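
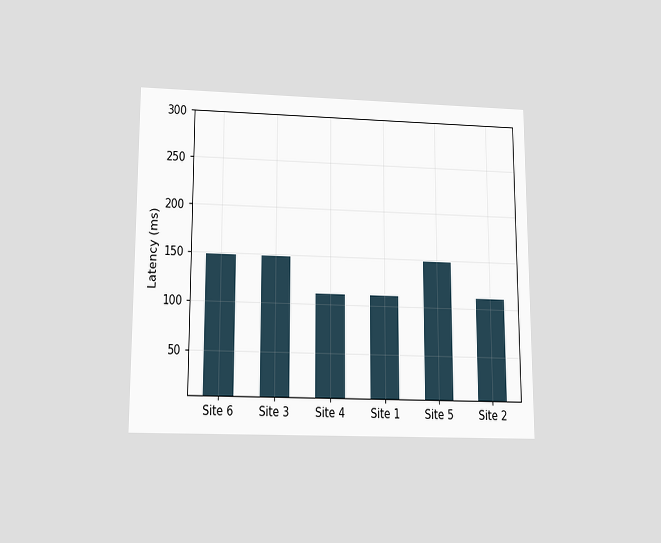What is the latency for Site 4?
111ms

The chart is viewed slightly from below. Reading along the chart's y-axis, the Site 4 bar reaches 111ms.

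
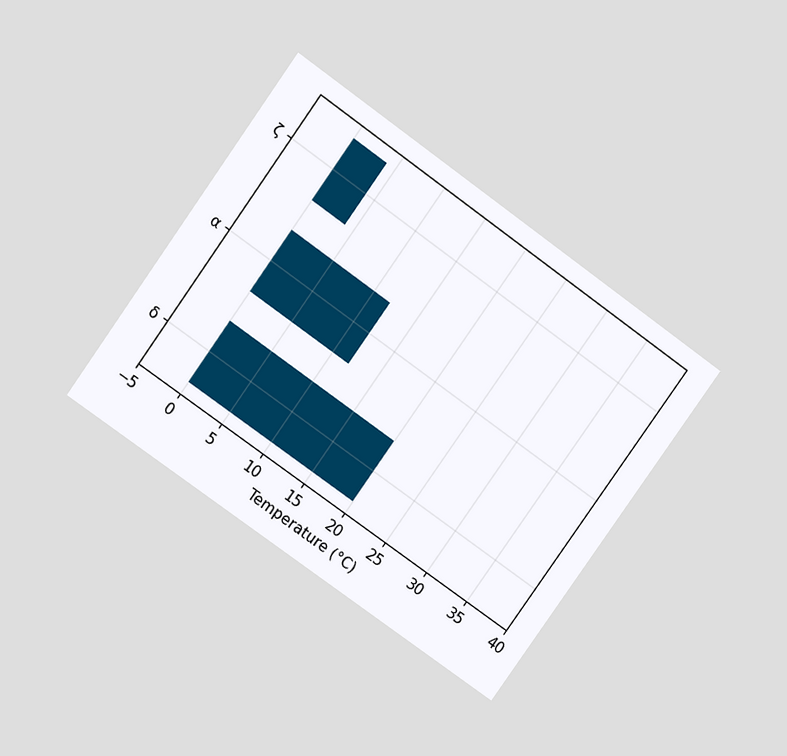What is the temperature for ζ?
The chart is tilted about 36° clockwise and viewed at a slight angle. Reading along the chart's x-axis, the ζ bar reaches 4°C.

4°C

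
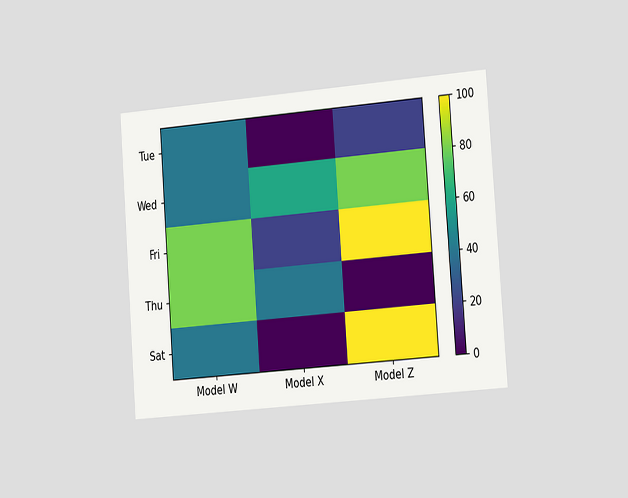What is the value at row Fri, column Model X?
The chart is tilted about 4° counter-clockwise and viewed slightly from the right. Matching cell (Fri, Model X) against the colorbar gives 20.

20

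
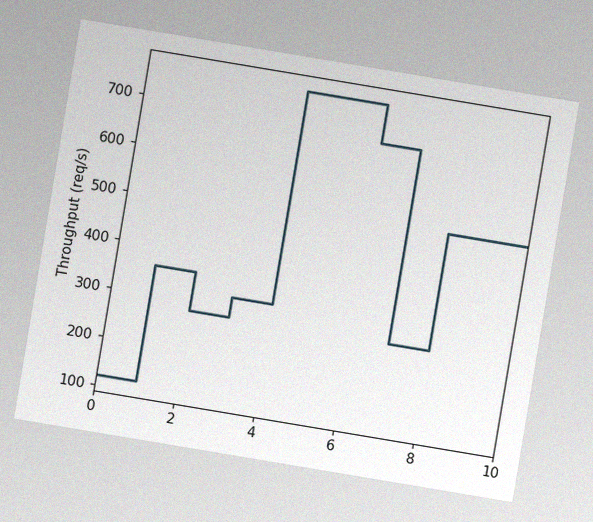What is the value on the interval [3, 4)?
320req/s

The chart is tilted about 10° clockwise, with some photo noise. On [3, 4) the step sits at 320req/s.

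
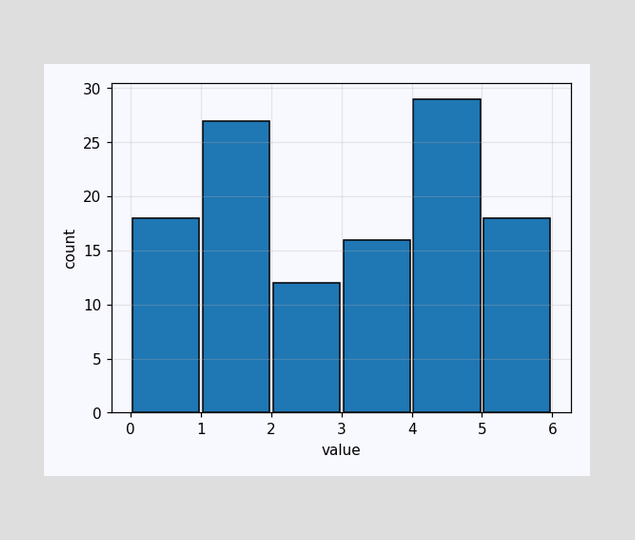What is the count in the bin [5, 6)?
The [5, 6) bin has height 18.

18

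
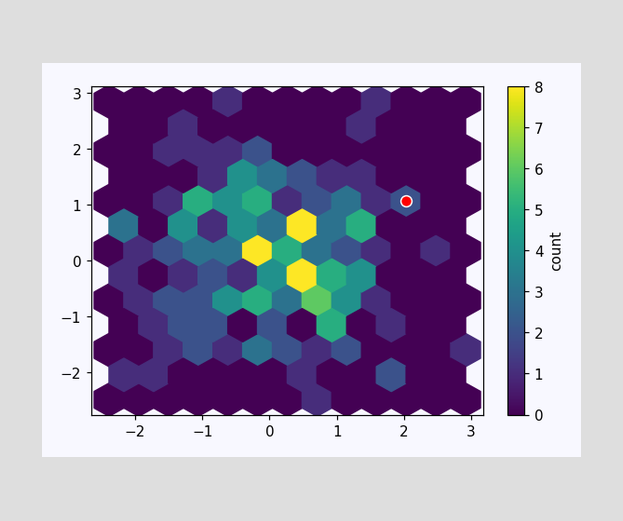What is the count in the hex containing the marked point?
2

The marked hex reads 2 on the colorbar.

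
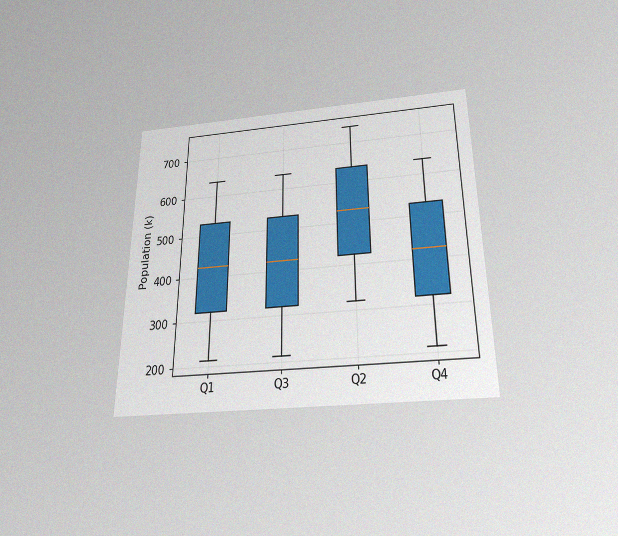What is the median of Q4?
The chart is viewed slightly from below, with some photo noise. The median line in the Q4 box sits at 424k.

424k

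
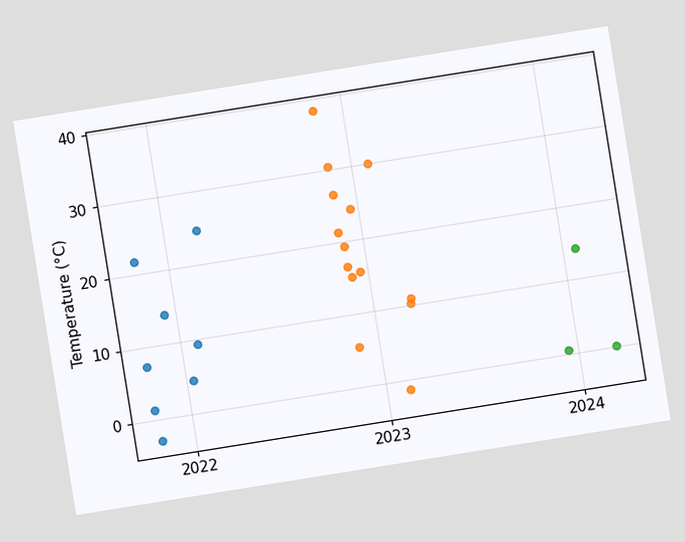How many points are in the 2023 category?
14

The chart is tilted about 9° counter-clockwise. Counting the markers in the 2023 column gives 14.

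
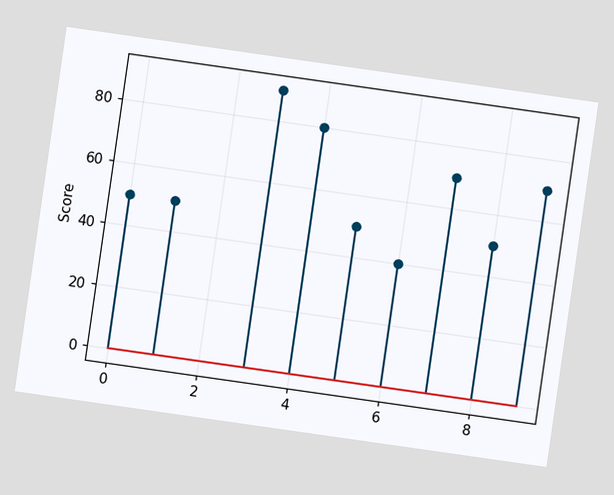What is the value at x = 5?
50

The chart is tilted about 8° clockwise. The stem at x=5 reaches 50.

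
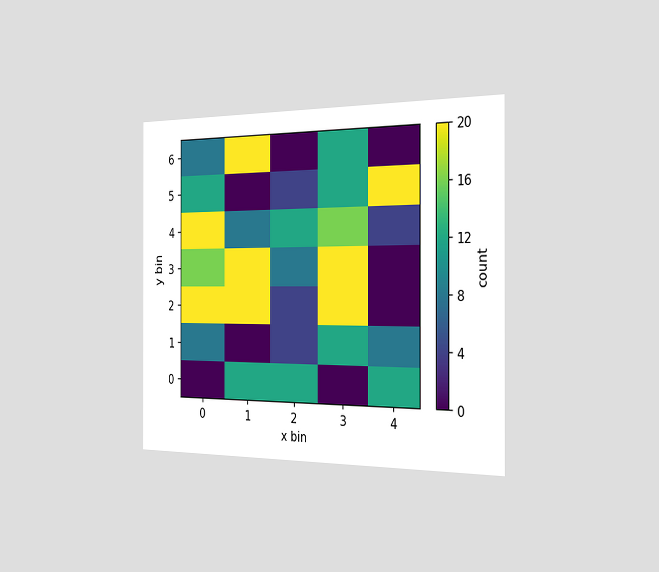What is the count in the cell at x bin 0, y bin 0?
0

The chart is viewed slightly from the right. Matching the cell (0, 0) against the colorbar gives 0.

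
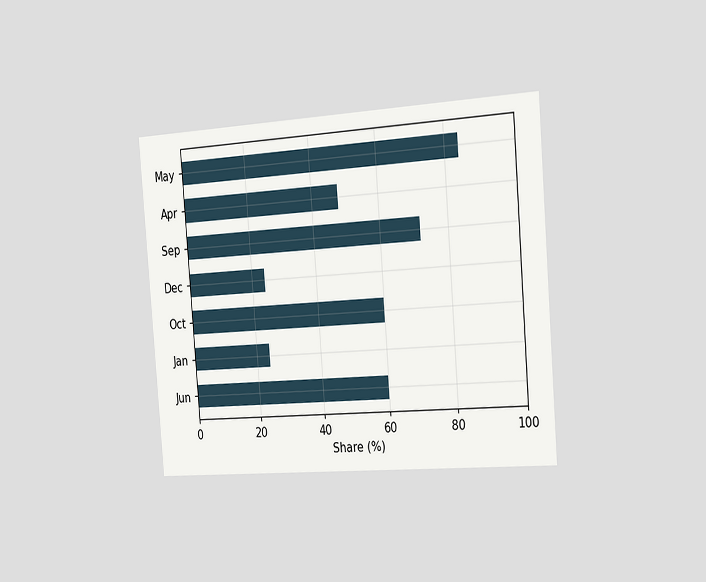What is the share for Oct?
60%

The chart is tilted about 4° counter-clockwise and viewed slightly from the right. Reading along the chart's x-axis, the Oct bar reaches 60%.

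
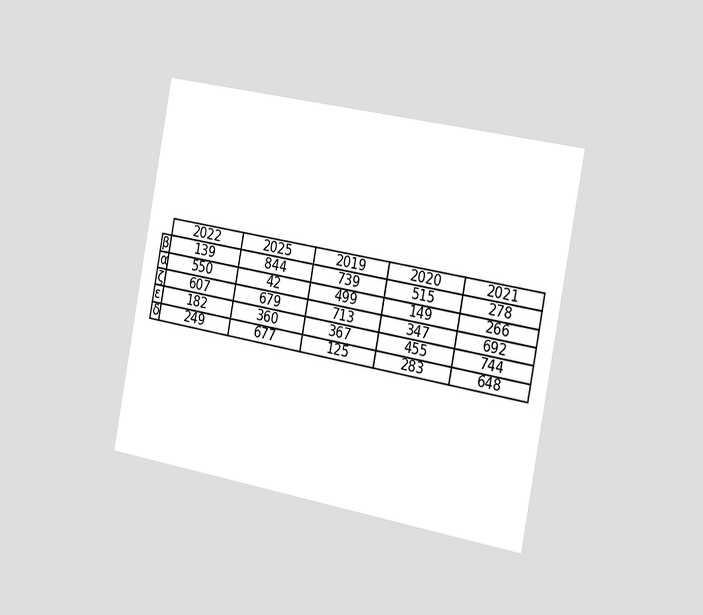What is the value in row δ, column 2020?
The chart is tilted about 11° clockwise and viewed slightly from the right. The (δ, 2020) cell reads 283.

283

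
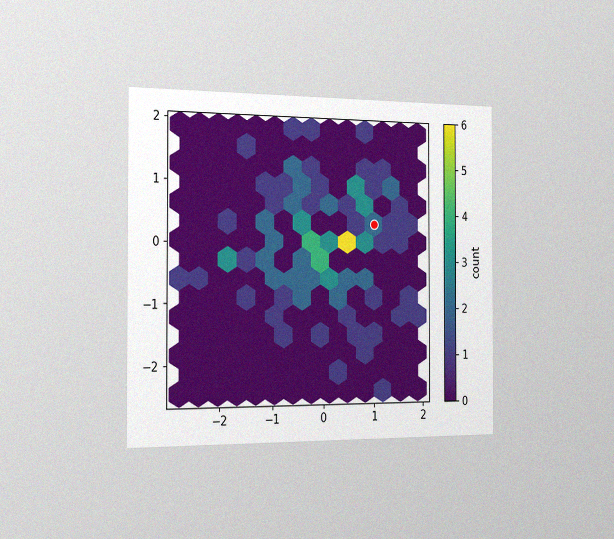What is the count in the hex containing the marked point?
2

The chart is viewed slightly from the left, with some photo noise. The marked hex reads 2 on the colorbar.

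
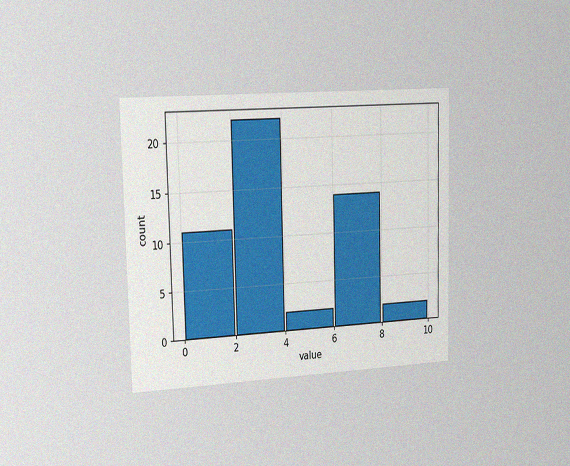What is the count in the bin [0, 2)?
The chart is viewed slightly from the left, with some photo noise. The [0, 2) bin has height 11.

11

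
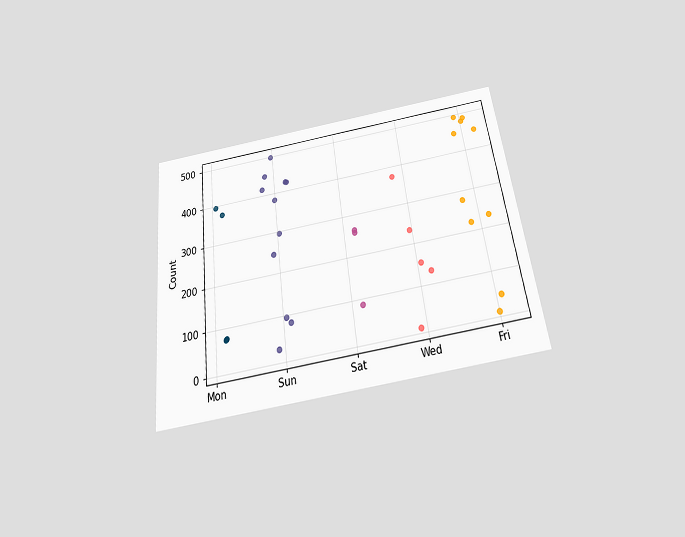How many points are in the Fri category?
10

The chart is tilted about 7° counter-clockwise and viewed slightly from below. Counting the markers in the Fri column gives 10.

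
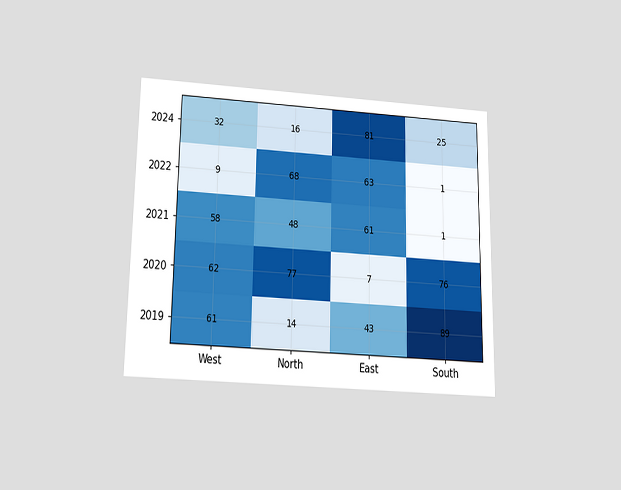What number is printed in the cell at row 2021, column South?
The chart is viewed slightly from below. The (2021, South) cell reads 1.

1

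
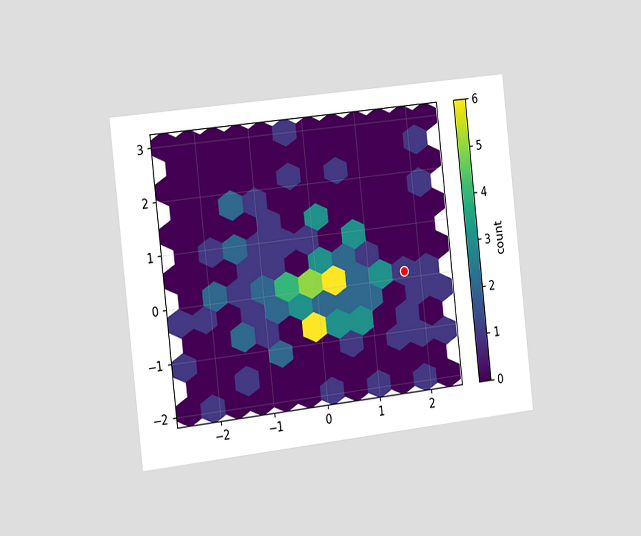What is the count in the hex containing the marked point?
The chart is tilted about 6° counter-clockwise and viewed slightly from the left. The marked hex reads 1 on the colorbar.

1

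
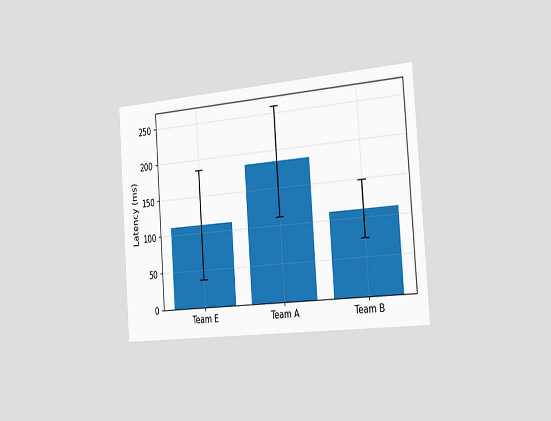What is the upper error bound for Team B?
The chart is tilted about 4° counter-clockwise and viewed slightly from the right. The Team B bar's upper whisker reaches 148ms.

148ms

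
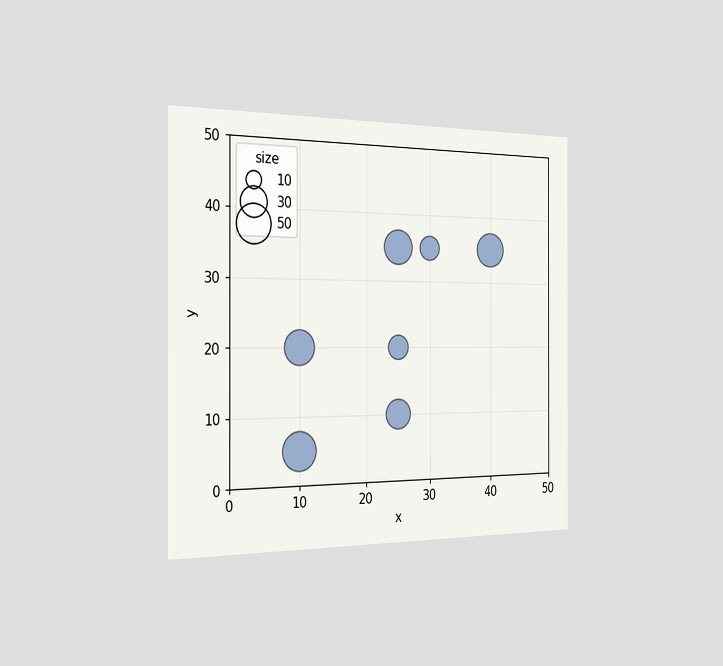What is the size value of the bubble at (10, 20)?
The chart is viewed slightly from the left. Matching the bubble at (10, 20) against the size legend gives 40.

40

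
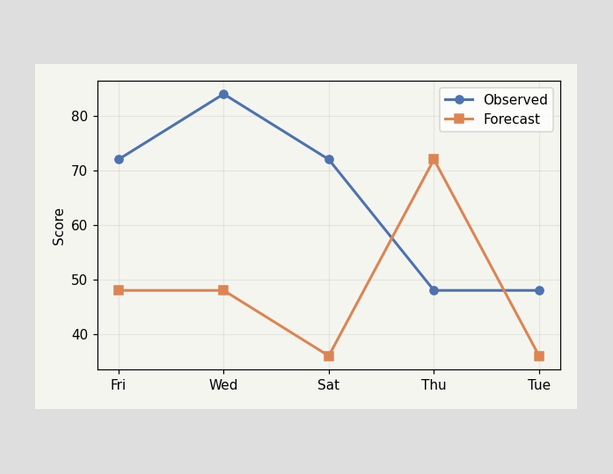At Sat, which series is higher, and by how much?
At Sat, Observed sits above the other line by 36.

Observed, by 36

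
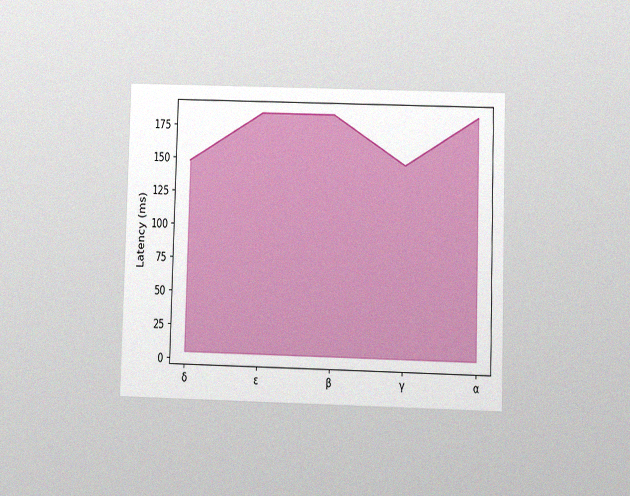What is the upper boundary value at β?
185ms

The chart is viewed at a slight angle, with some photo noise. At β the upper boundary is at 185ms.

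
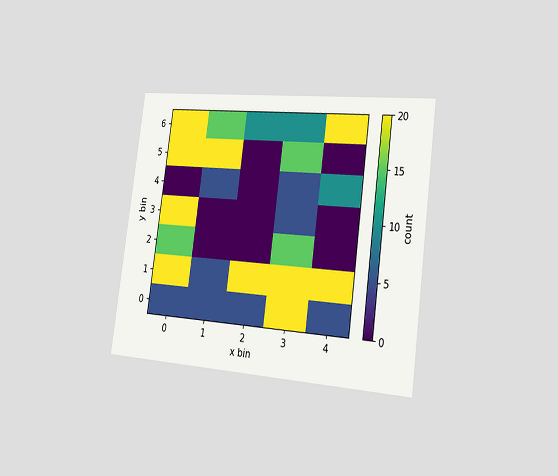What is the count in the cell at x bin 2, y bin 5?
0

The chart is tilted about 8° clockwise and viewed slightly from the right. Matching the cell (2, 5) against the colorbar gives 0.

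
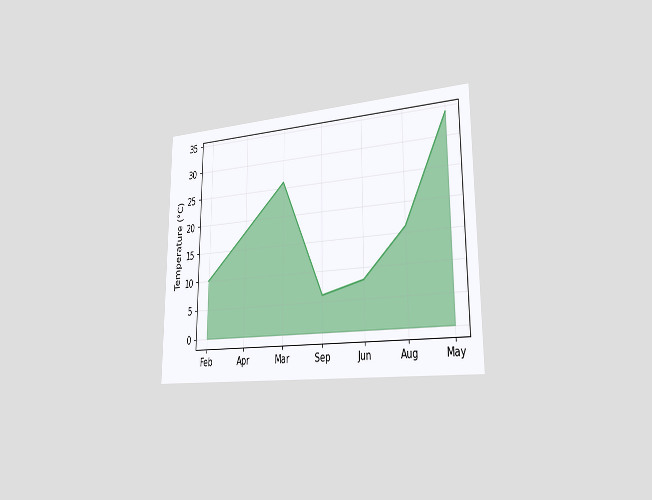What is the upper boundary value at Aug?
16°C

The chart is viewed slightly from the right. At Aug the upper boundary is at 16°C.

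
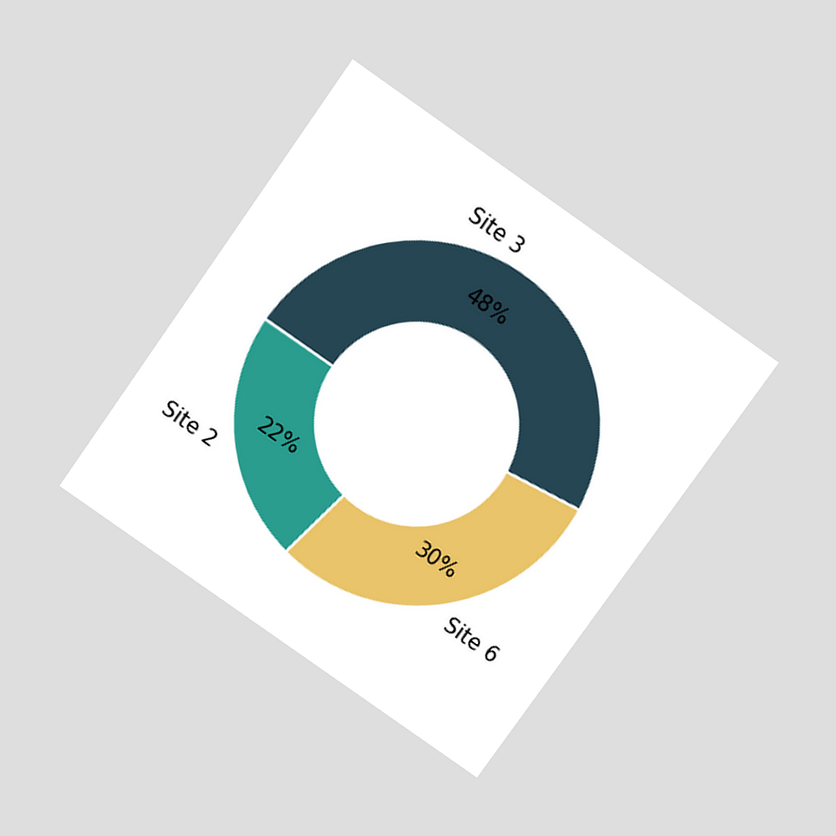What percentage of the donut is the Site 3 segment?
The chart is tilted about 35° clockwise and viewed at a slight angle. The Site 3 segment takes up 48% of the ring.

48%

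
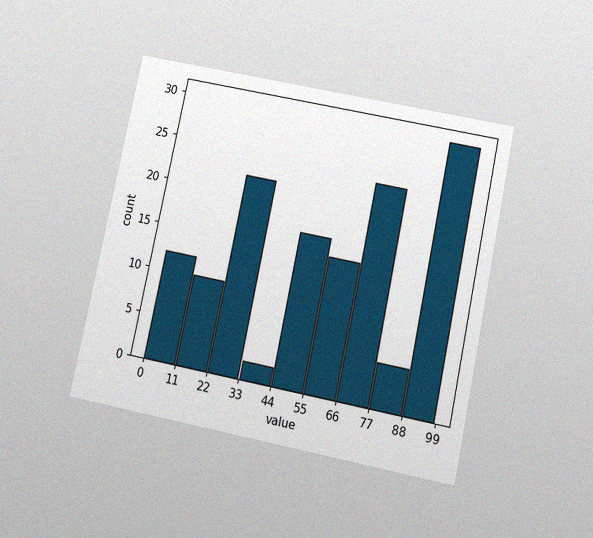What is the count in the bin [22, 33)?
The chart is tilted about 12° clockwise and viewed slightly from below, with some photo noise. The [22, 33) bin has height 22.

22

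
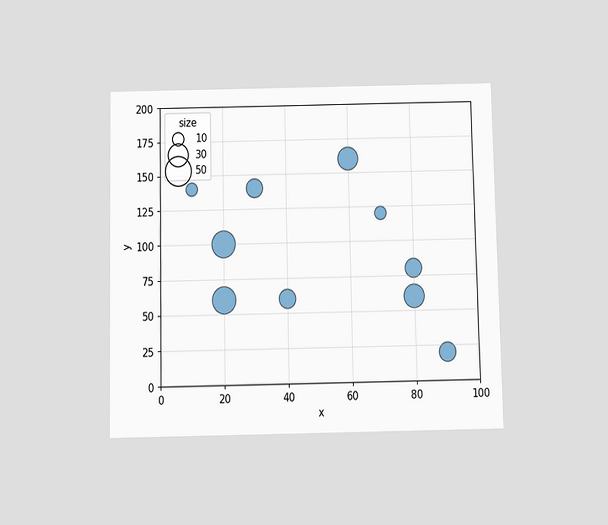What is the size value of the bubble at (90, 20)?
The chart is viewed slightly from below. Matching the bubble at (90, 20) against the size legend gives 20.

20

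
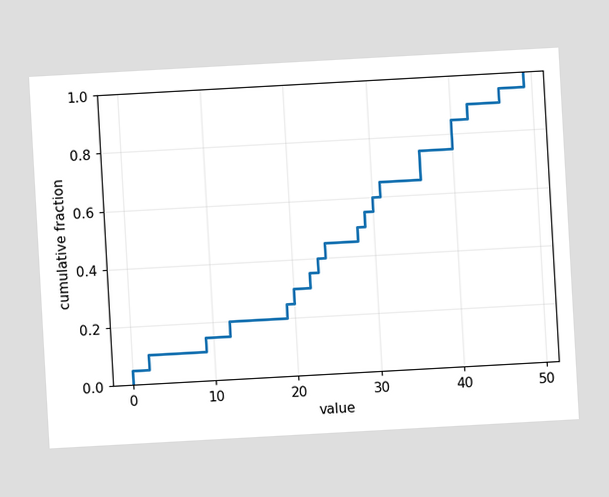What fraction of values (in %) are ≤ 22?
The chart is tilted about 3° counter-clockwise. At x=22 the ECDF step is at 35%.

35%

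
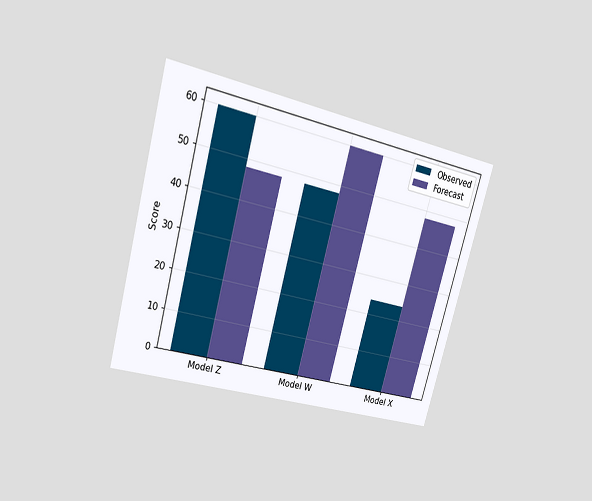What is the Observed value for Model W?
The chart is tilted about 15° clockwise and viewed at a slight angle. The Observed bar at Model W reaches 48 on the y-axis.

48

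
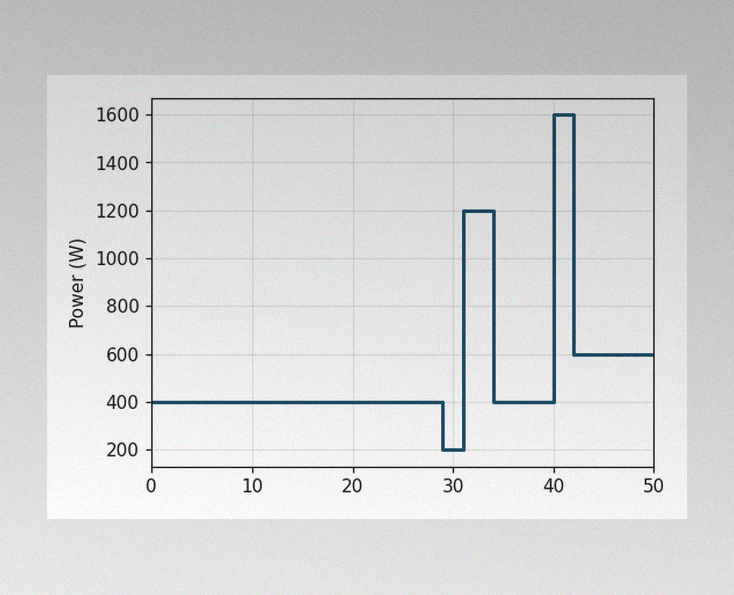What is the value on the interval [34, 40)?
The image has some photo noise and uneven lighting. On [34, 40) the step sits at 400W.

400W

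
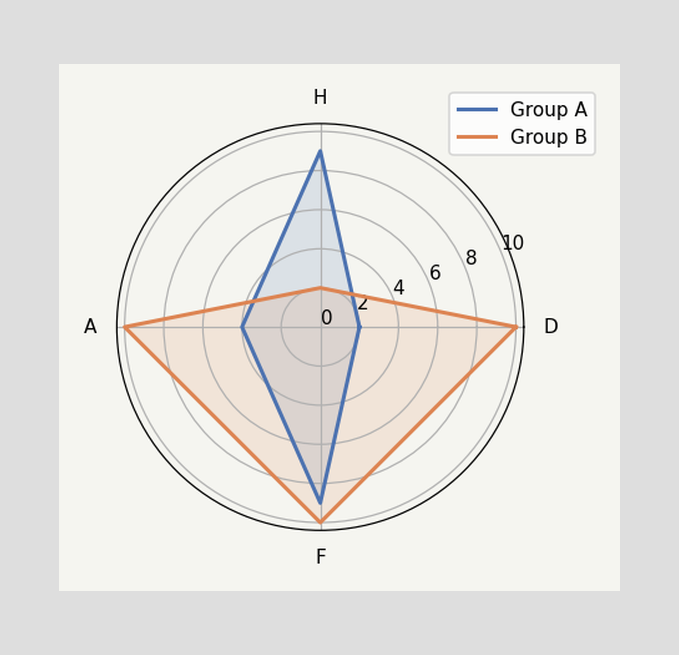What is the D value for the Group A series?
On the D axis, Group A reaches 2.

2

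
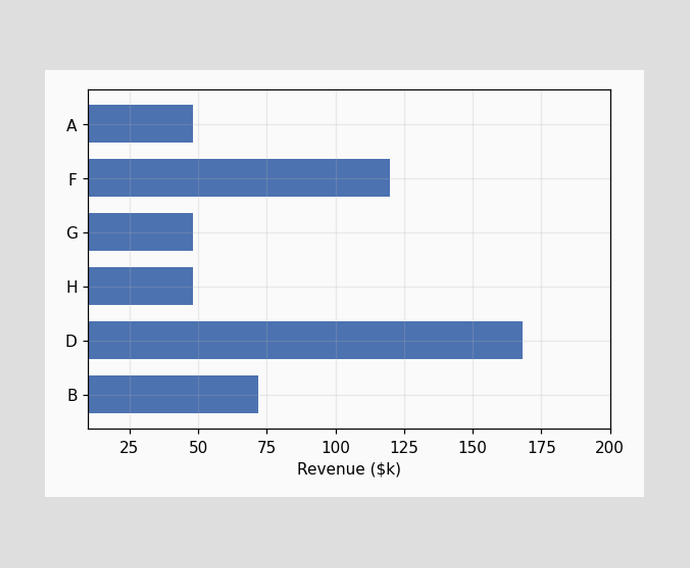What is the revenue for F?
$120k

Reading along the chart's x-axis, the F bar reaches $120k.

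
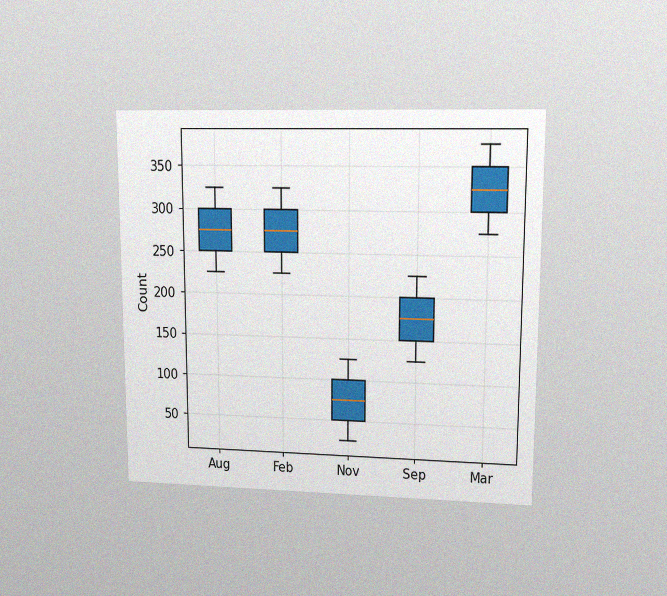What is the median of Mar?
325

The chart is viewed at a slight angle, with some photo noise. The median line in the Mar box sits at 325.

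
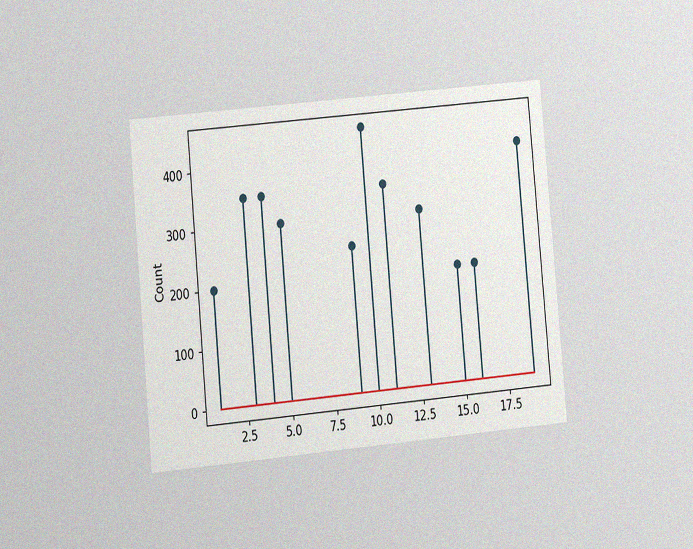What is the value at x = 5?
The chart is tilted about 5° counter-clockwise and viewed at a slight angle, with some photo noise. The stem at x=5 reaches 300.

300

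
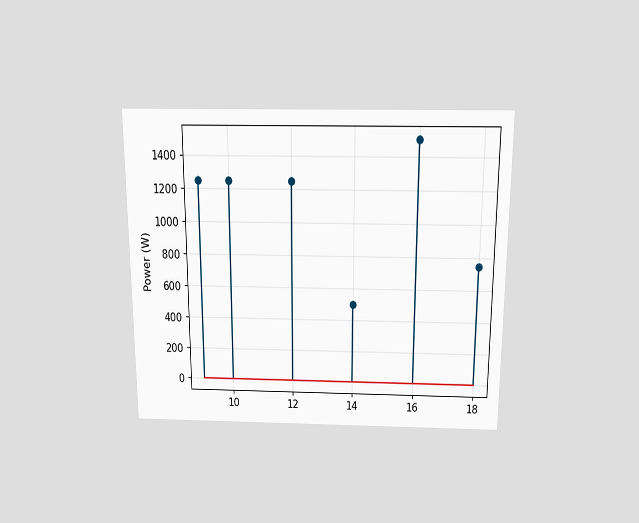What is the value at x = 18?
The chart is viewed slightly from above. The stem at x=18 reaches 750W.

750W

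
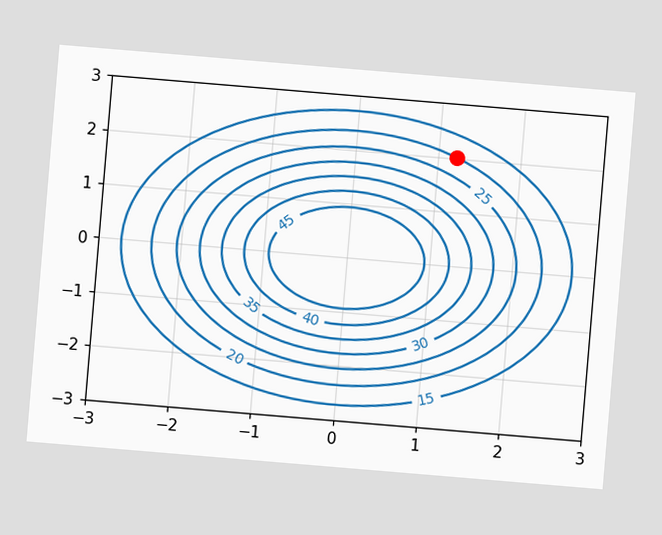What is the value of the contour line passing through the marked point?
The chart is tilted about 5° clockwise. The marked point sits on the contour labelled 20.

20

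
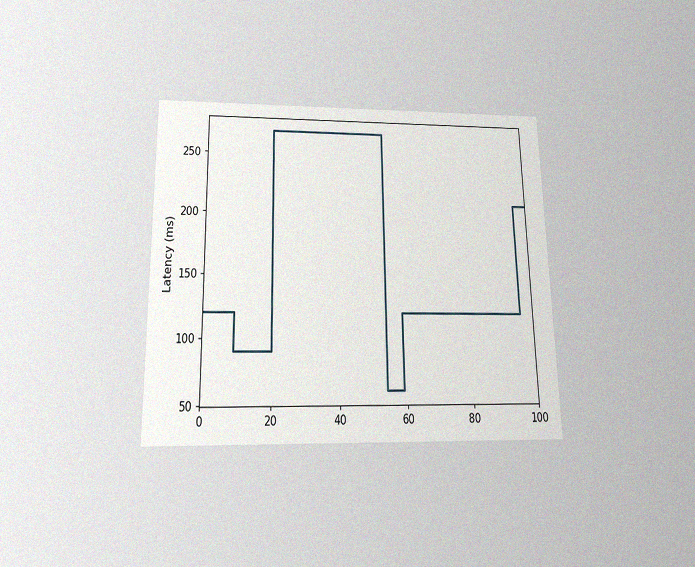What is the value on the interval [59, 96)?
120ms

The chart is viewed slightly from below, with some photo noise. On [59, 96) the step sits at 120ms.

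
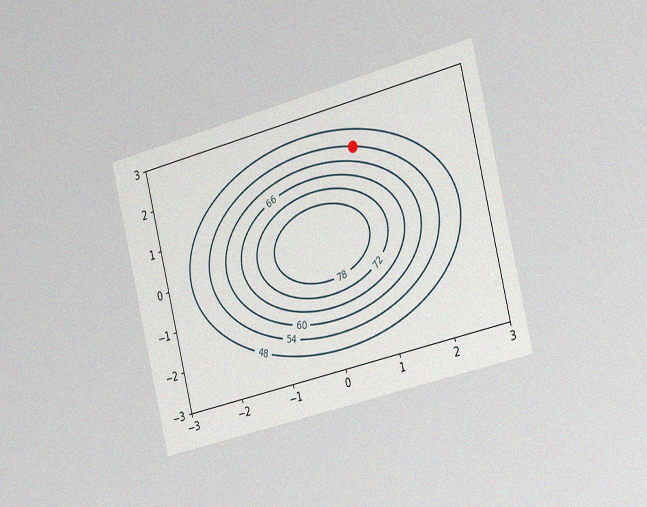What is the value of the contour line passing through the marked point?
The chart is tilted about 14° counter-clockwise and viewed slightly from the right, with some photo noise. The marked point sits on the contour labelled 54.

54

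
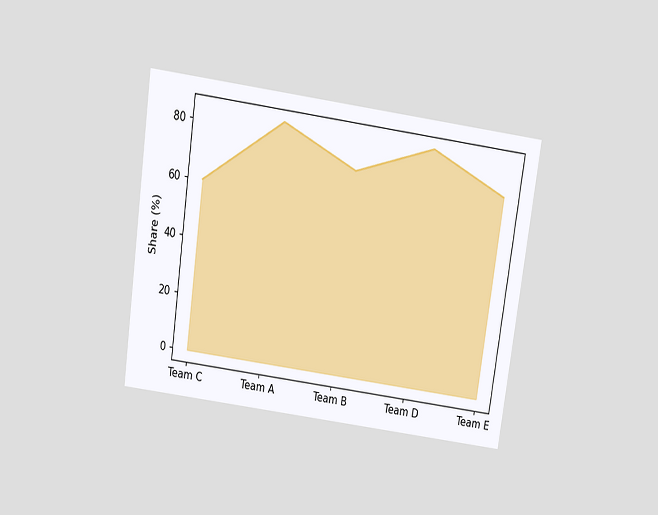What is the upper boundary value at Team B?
72%

The chart is tilted about 8° clockwise and viewed slightly from above. At Team B the upper boundary is at 72%.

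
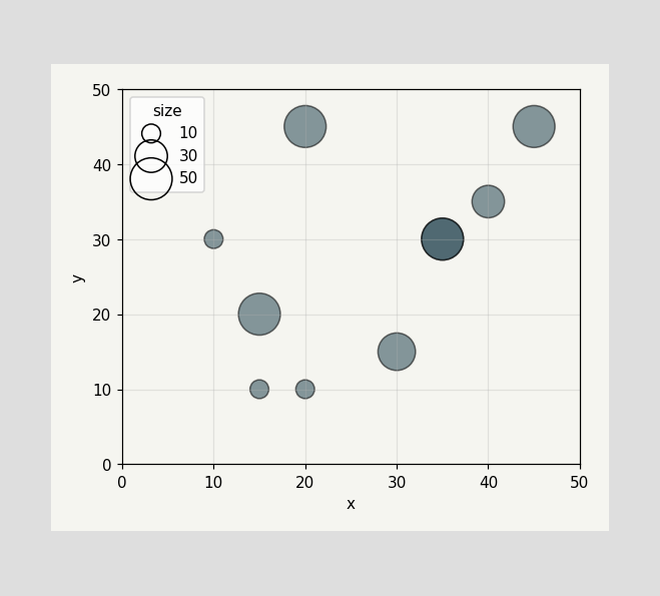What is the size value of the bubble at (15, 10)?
Matching the bubble at (15, 10) against the size legend gives 10.

10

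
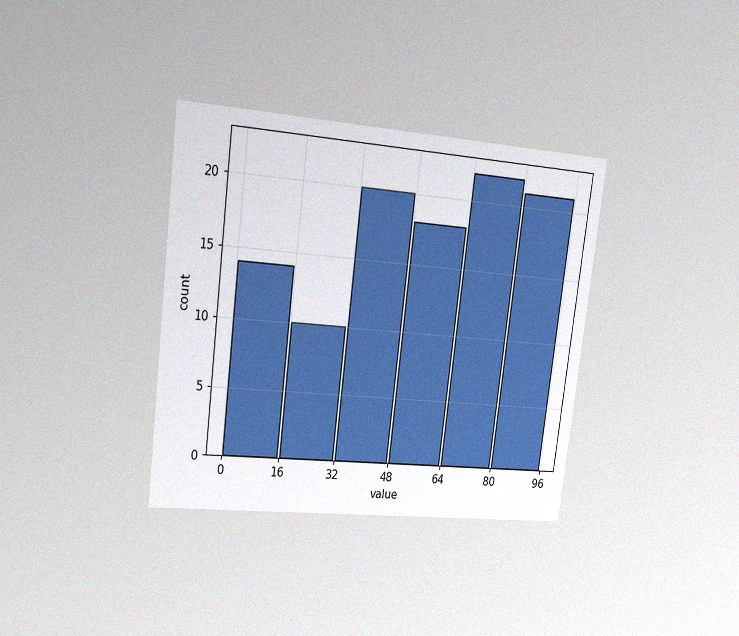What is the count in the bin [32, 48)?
20

The chart is tilted about 7° clockwise and viewed slightly from the left, with some photo noise. The [32, 48) bin has height 20.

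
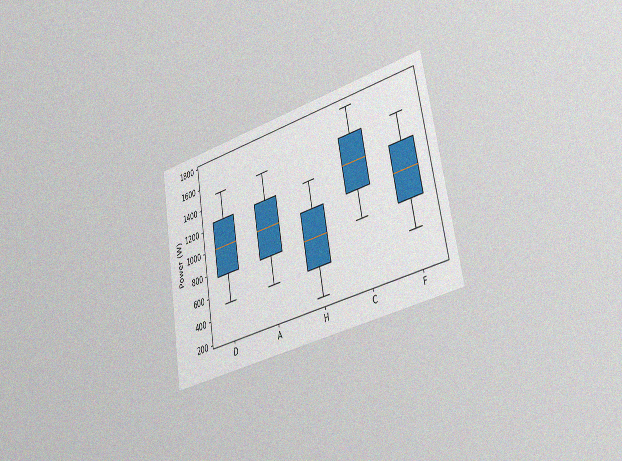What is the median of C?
1250W

The chart is tilted about 10° counter-clockwise and viewed slightly from the right, with some photo noise. The median line in the C box sits at 1250W.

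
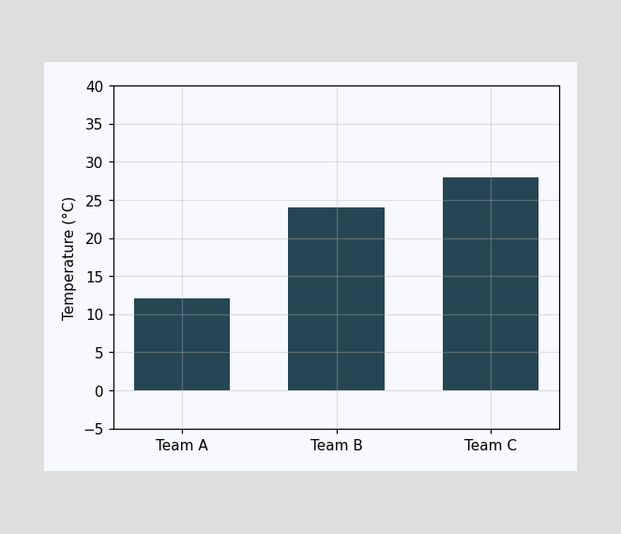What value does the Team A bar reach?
Reading along the chart's y-axis, the Team A bar reaches 12°C.

12°C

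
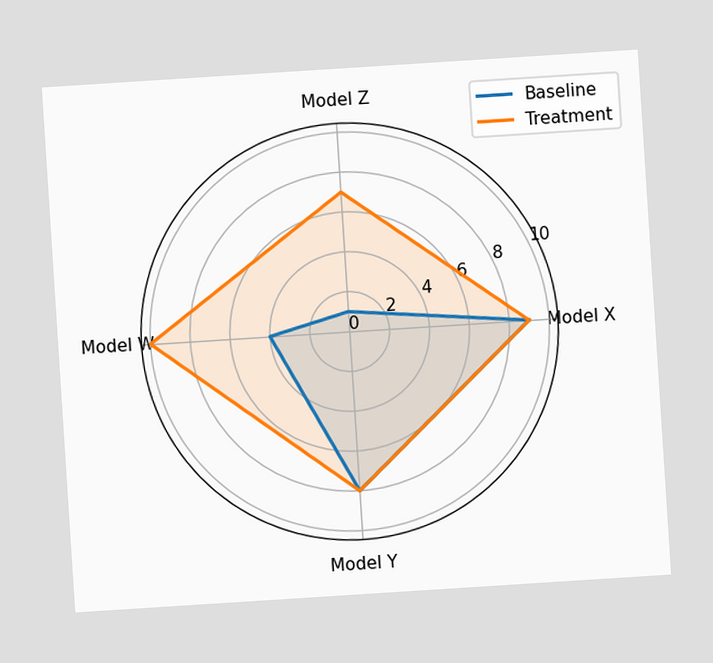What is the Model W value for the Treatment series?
10

The chart is tilted about 4° counter-clockwise. On the Model W axis, Treatment reaches 10.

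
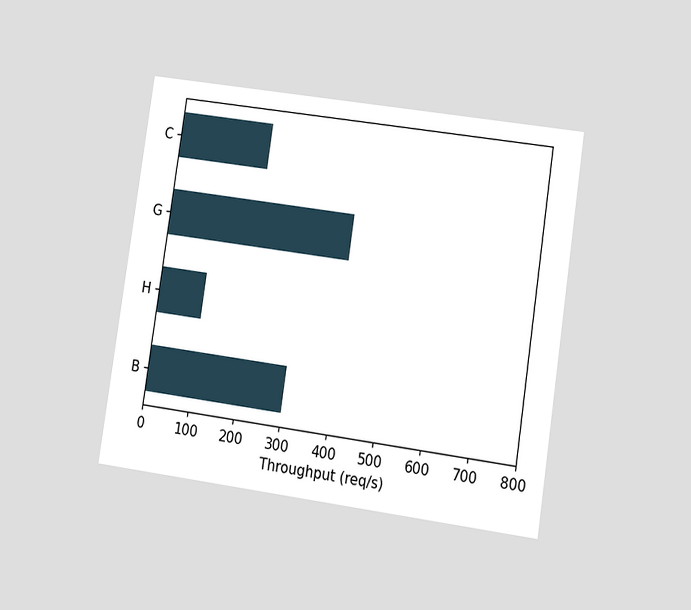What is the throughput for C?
200req/s

The chart is tilted about 8° clockwise and viewed at a slight angle. Reading along the chart's x-axis, the C bar reaches 200req/s.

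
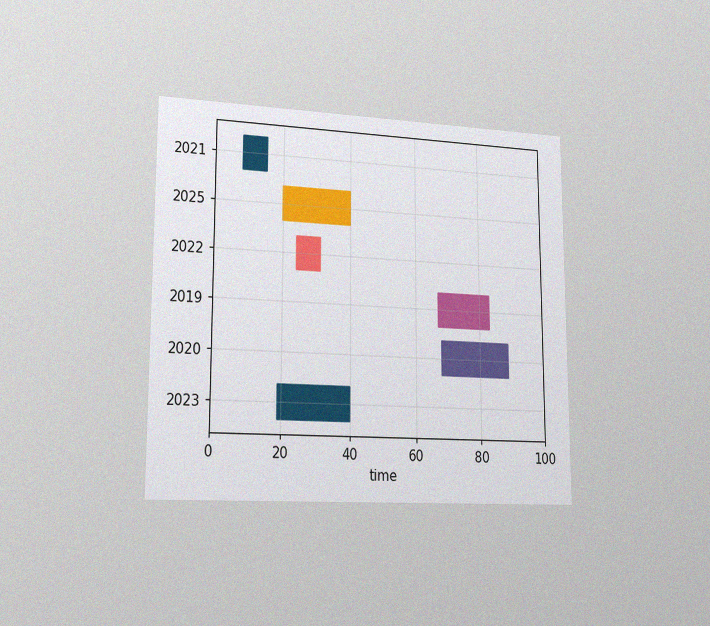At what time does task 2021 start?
The chart is viewed slightly from the left, with some photo noise. The 2021 bar begins at t=8.

8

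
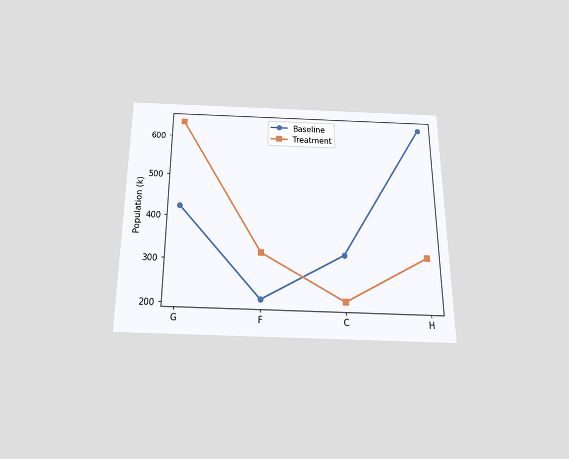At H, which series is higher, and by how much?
Baseline, by 318k

The chart is viewed slightly from below. At H, Baseline sits above the other line by 318k.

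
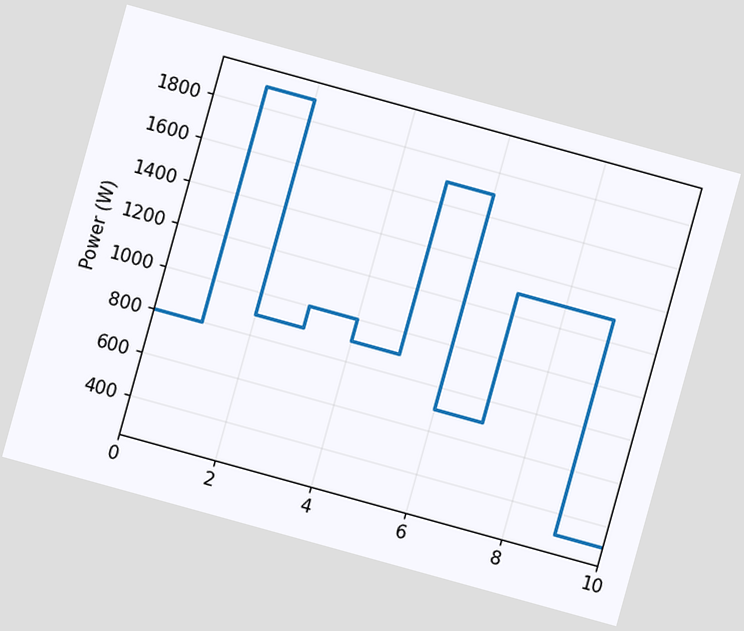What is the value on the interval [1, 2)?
1900W

The chart is tilted about 15° clockwise. On [1, 2) the step sits at 1900W.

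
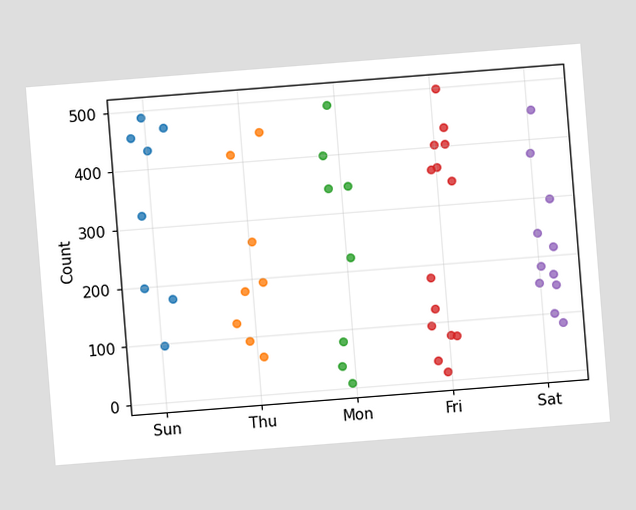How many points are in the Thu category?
8

The chart is tilted about 5° counter-clockwise. Counting the markers in the Thu column gives 8.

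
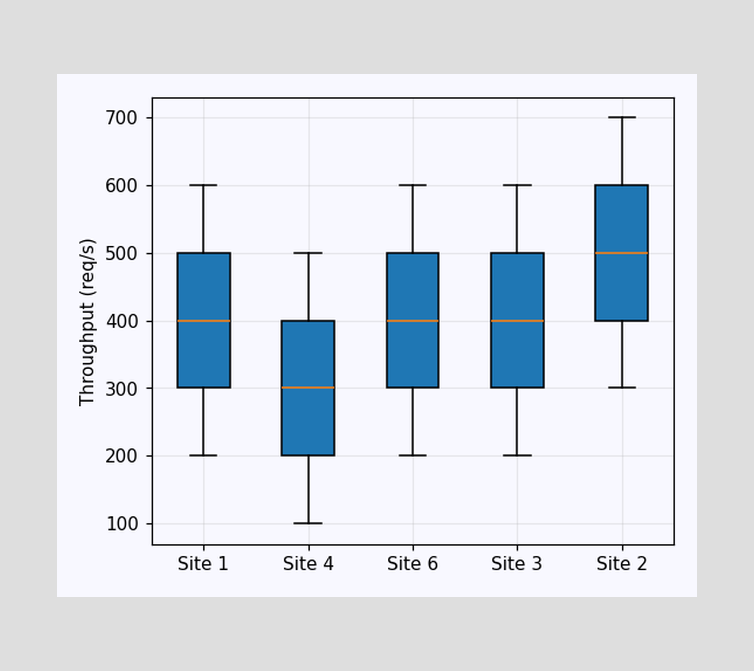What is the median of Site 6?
400req/s

The median line in the Site 6 box sits at 400req/s.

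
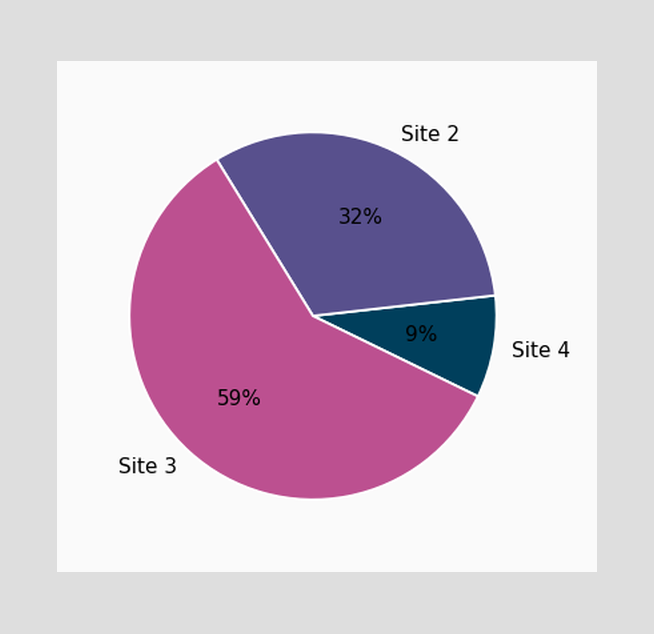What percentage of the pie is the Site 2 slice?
The Site 2 slice takes up 32% of the pie.

32%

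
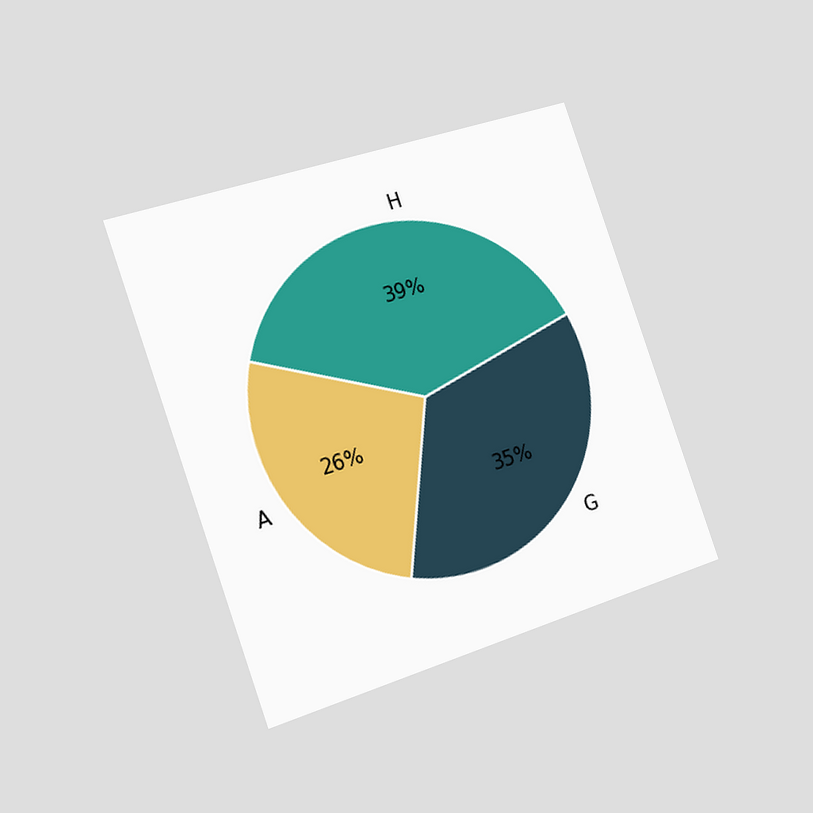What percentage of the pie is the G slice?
35%

The chart is tilted about 19° counter-clockwise and viewed slightly from the left. The G slice takes up 35% of the pie.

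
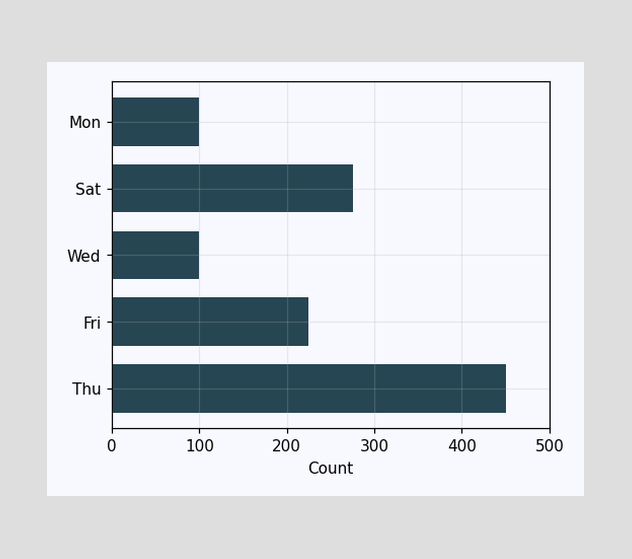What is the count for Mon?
100

Reading along the chart's x-axis, the Mon bar reaches 100.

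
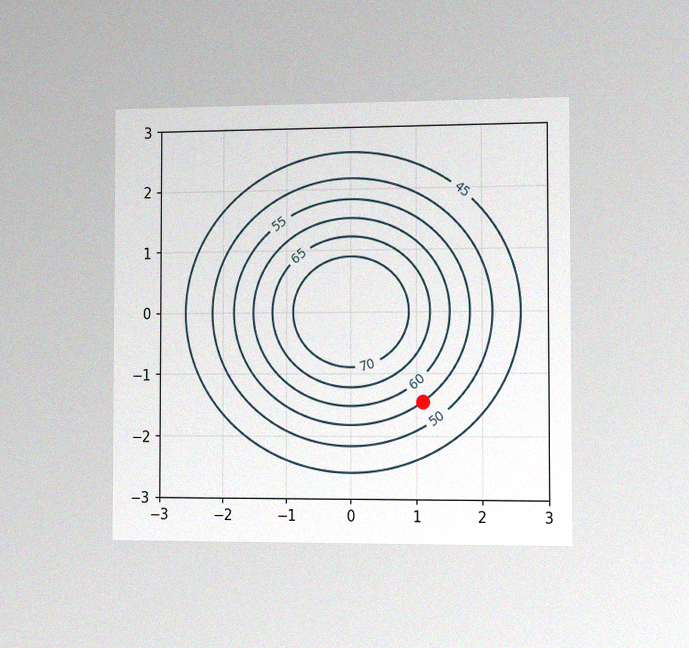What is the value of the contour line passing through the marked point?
55

The chart is viewed slightly from the right, with some photo noise. The marked point sits on the contour labelled 55.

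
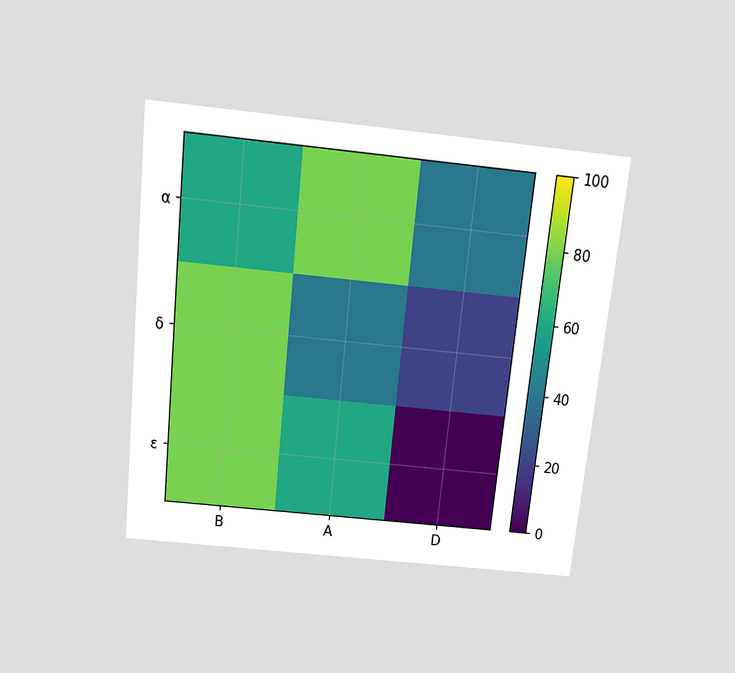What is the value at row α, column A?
80

The chart is tilted about 6° clockwise and viewed slightly from above. Matching cell (α, A) against the colorbar gives 80.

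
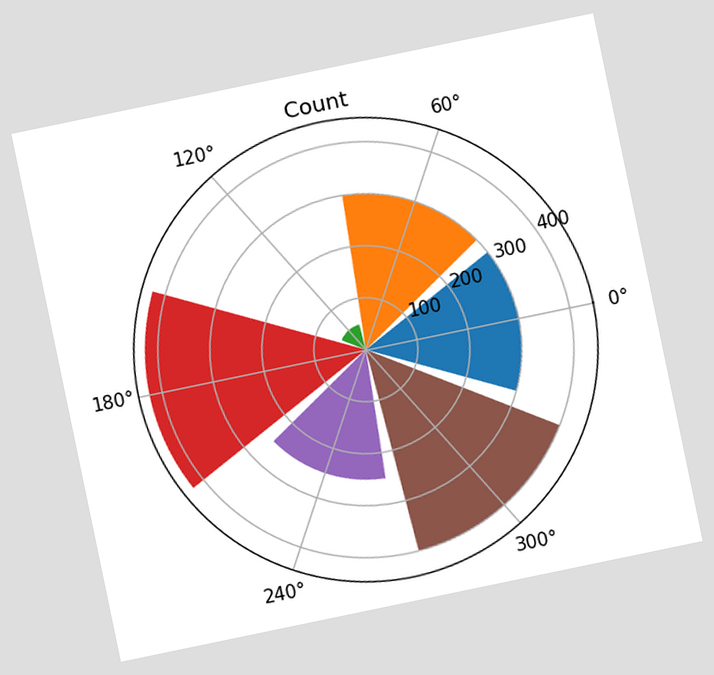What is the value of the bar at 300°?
400

The chart is tilted about 12° counter-clockwise. The bar at 300° reaches 400 on the radial axis.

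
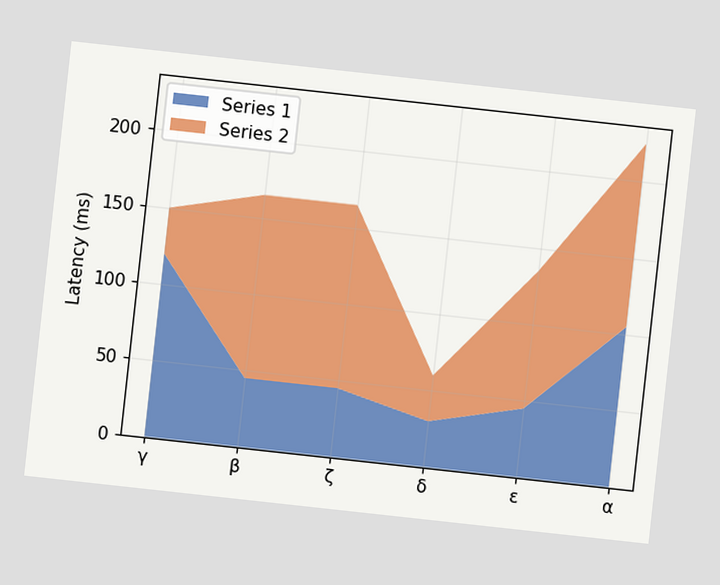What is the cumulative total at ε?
The chart is tilted about 6° clockwise. The stacked total at ε reaches 135ms.

135ms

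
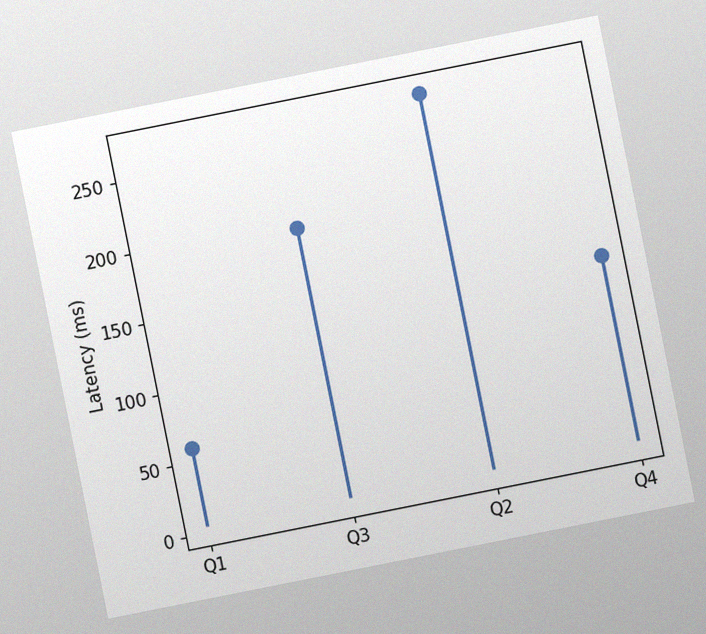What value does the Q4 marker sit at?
The chart is tilted about 11° counter-clockwise, with some photo noise. The Q4 marker sits at 135ms.

135ms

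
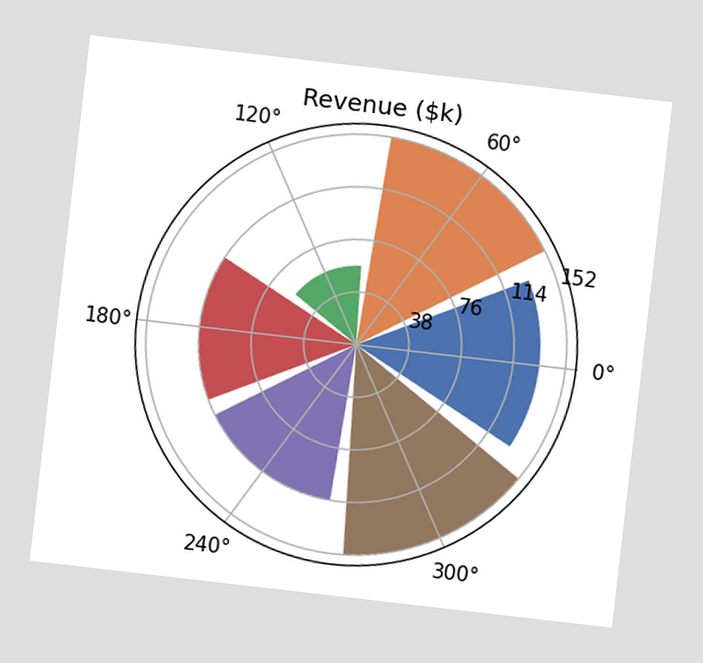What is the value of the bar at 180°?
The chart is tilted about 7° clockwise. The bar at 180° reaches $114k on the radial axis.

$114k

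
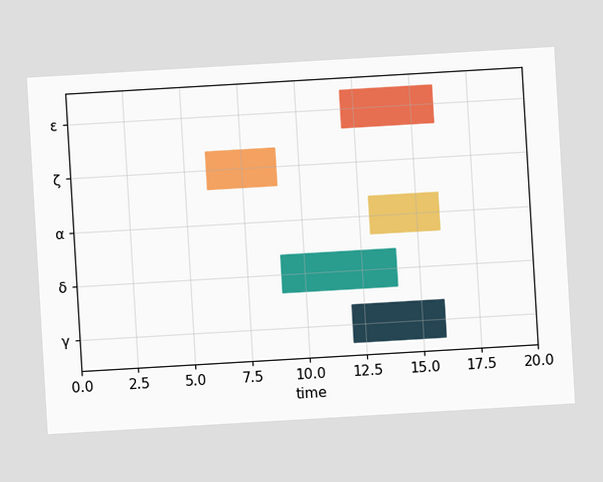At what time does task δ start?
9

The chart is tilted about 3° counter-clockwise. The δ bar begins at t=9.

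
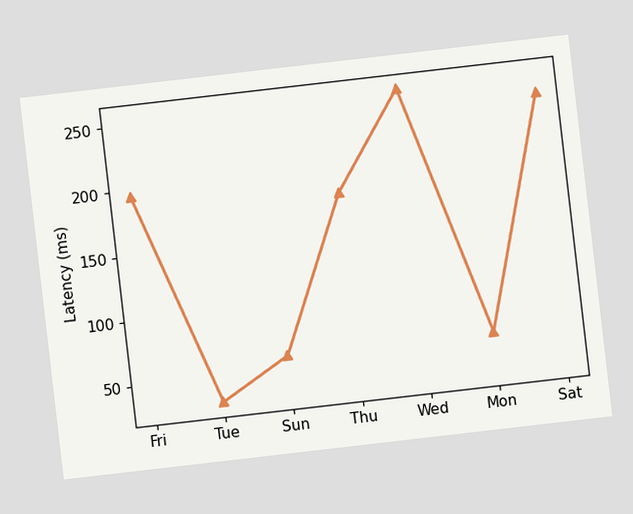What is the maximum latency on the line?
The chart is tilted about 7° counter-clockwise. The highest point is at Wed, and reading across to the y-axis gives 255ms.

255ms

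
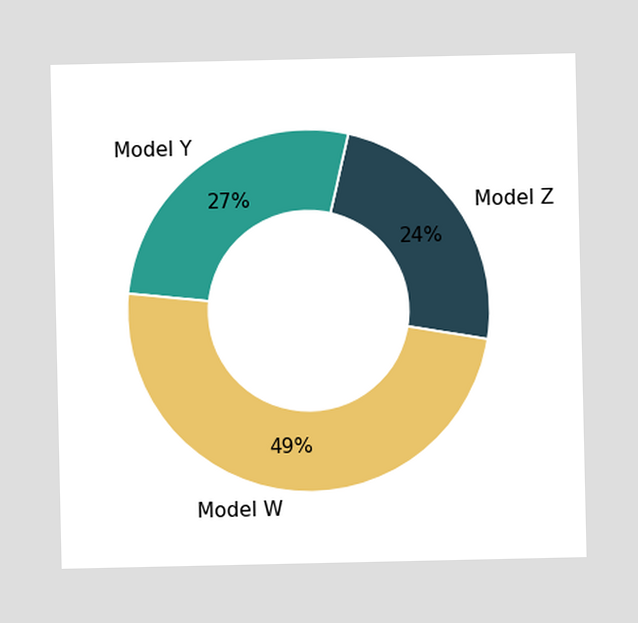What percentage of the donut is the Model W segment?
The Model W segment takes up 49% of the ring.

49%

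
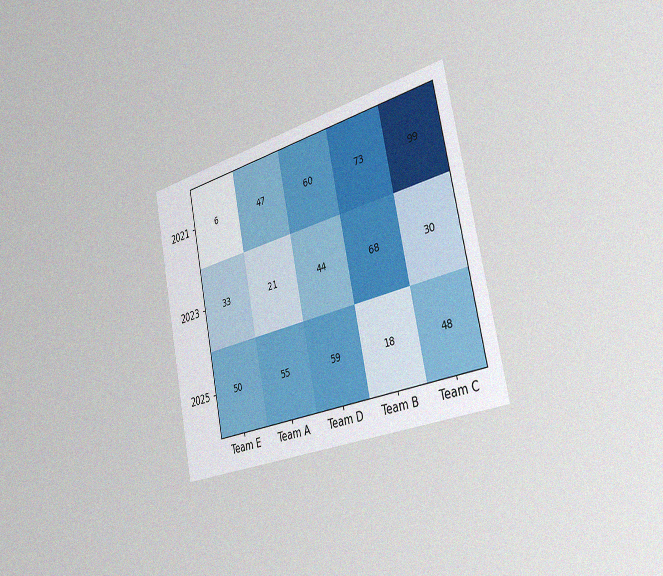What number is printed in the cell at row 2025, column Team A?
The chart is tilted about 12° counter-clockwise and viewed slightly from the right, with some photo noise. The (2025, Team A) cell reads 55.

55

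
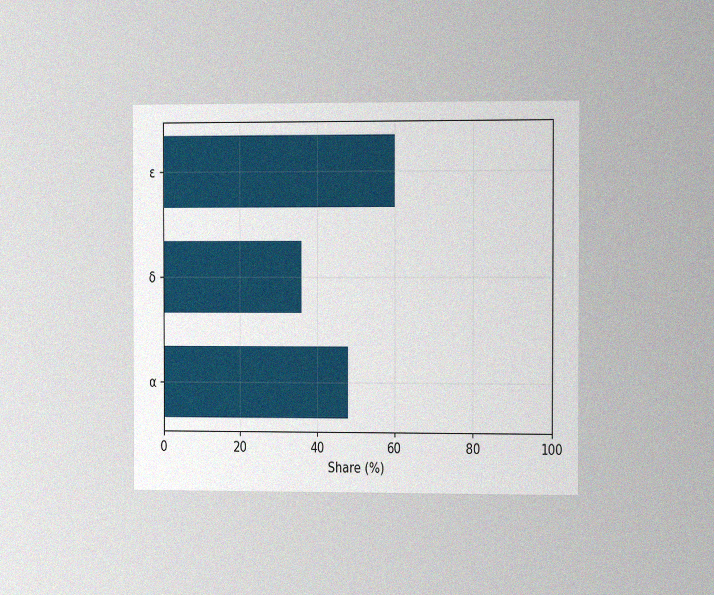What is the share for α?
48%

The chart is viewed slightly from the right, with some photo noise. Reading along the chart's x-axis, the α bar reaches 48%.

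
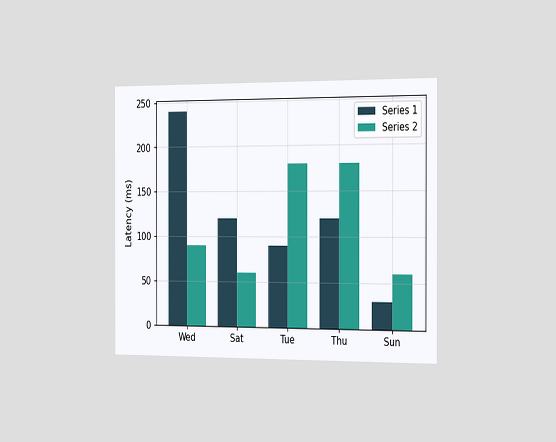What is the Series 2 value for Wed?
The chart is viewed slightly from the right. The Series 2 bar at Wed reaches 90ms on the y-axis.

90ms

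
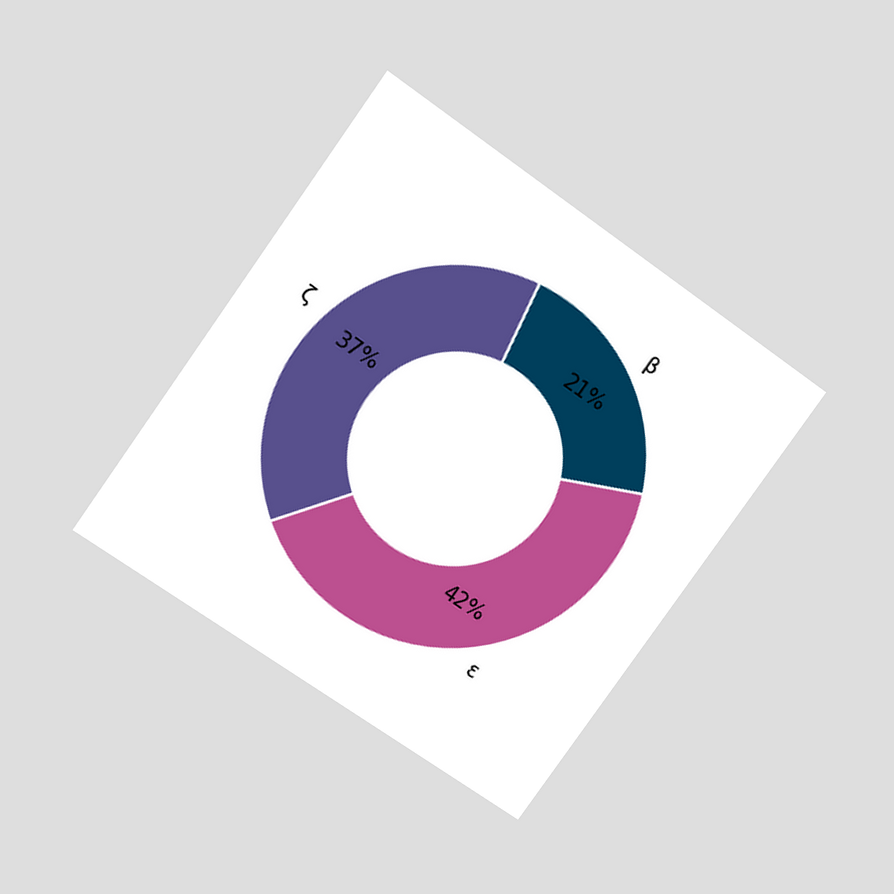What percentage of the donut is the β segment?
21%

The chart is tilted about 35° clockwise and viewed at a slight angle. The β segment takes up 21% of the ring.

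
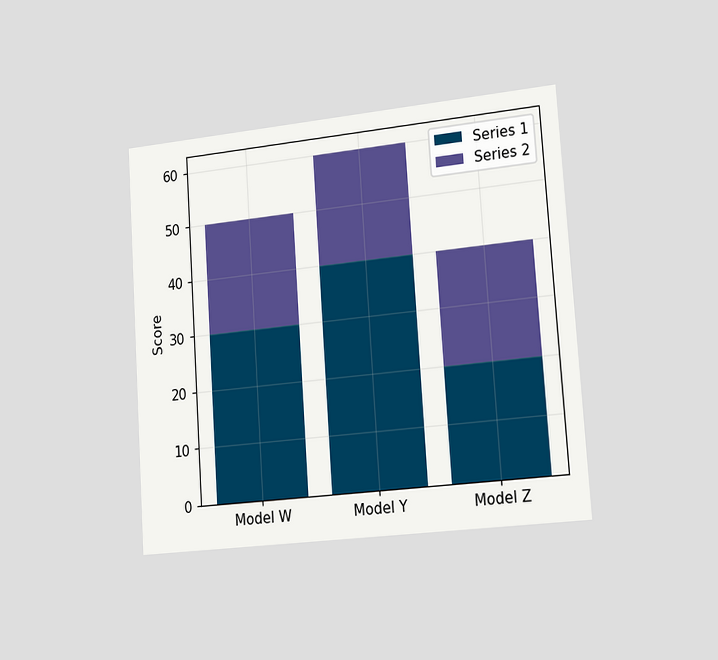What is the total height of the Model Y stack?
The chart is tilted about 4° counter-clockwise and viewed slightly from the right. The Model Y stack's top reaches 60 on the y-axis.

60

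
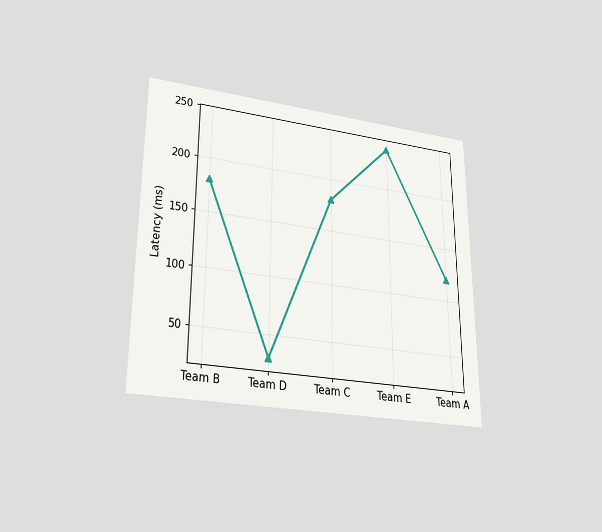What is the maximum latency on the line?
240ms

The chart is viewed slightly from below. The highest point is at Team E, and reading across to the y-axis gives 240ms.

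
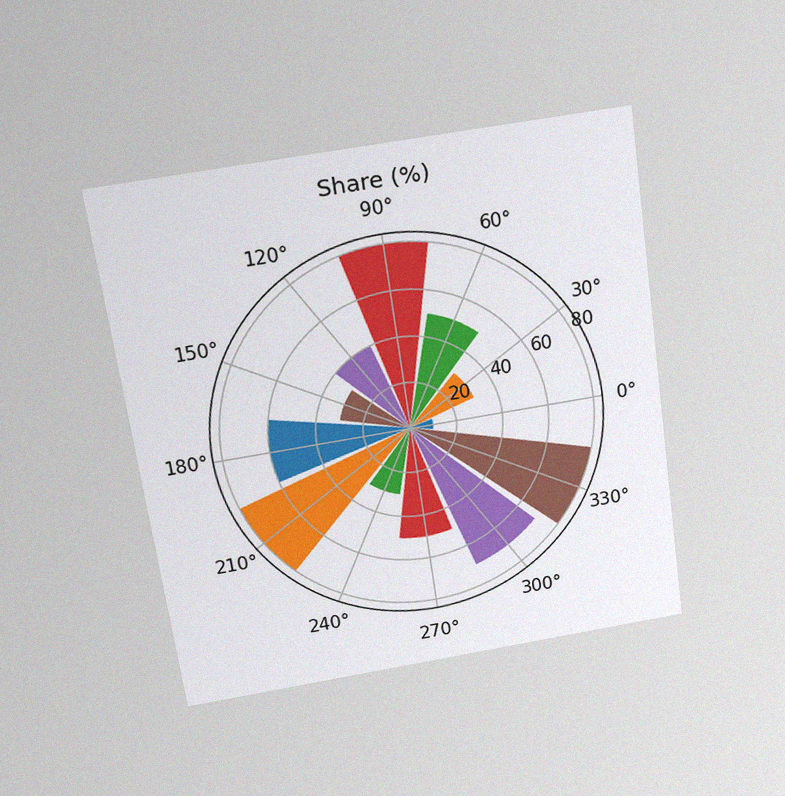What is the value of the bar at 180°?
60%

The chart is tilted about 8° counter-clockwise and viewed slightly from above, with some photo noise. The bar at 180° reaches 60% on the radial axis.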